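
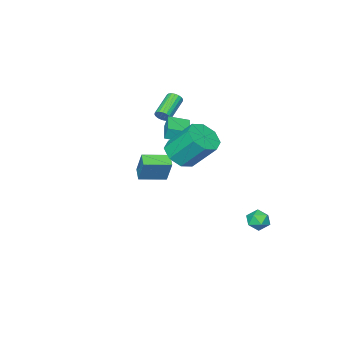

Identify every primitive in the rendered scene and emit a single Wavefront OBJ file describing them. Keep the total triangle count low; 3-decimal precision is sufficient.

v -0.846 -2.041 2.287
v -0.941 -1.832 3.106
v -1.738 -1.223 1.975
v -1.833 -1.014 2.793
v 0.233 -0.926 2.127
v 0.138 -0.717 2.945
v -0.659 -0.108 1.814
v -0.754 0.101 2.633
v 3.198 0.006 1.185
v 3.393 0.633 2.654
v 1.889 0.852 0.997
v 2.084 1.479 2.467
v 3.656 0.641 0.853
v 3.851 1.268 2.323
v 2.347 1.487 0.666
v 2.542 2.114 2.135
v 1.498 1.653 2.414
v 2.319 1.236 2.998
v 1.822 2.57 4.649
v 1.002 2.987 4.066
v 2.555 1.892 2.539
v 2.058 3.226 4.191
v 2.171 2.408 2.007
v 1.674 3.742 3.659
v 1.394 2.482 1.714
v 0.897 3.815 3.365
v 0.678 2.07 1.831
v 0.181 3.404 3.482
v 0.442 1.414 2.289
v -0.055 2.748 3.941
v 0.826 0.898 2.821
v 0.329 2.232 4.473
v 1.603 0.825 3.115
v 1.106 2.158 4.766
v -3.193 4.052 -4.154
v -2.617 3.716 -4.555
v -3.143 3.124 -3.305
v -2.567 2.788 -3.706
v -2.442 3.46 -3.335
v -2.473 4.034 -3.86
v -3.287 2.806 -4
v -3.318 3.38 -4.525
v -2.676 2.946 -4.46
v -2.153 3.35 -4.049
v -3.607 3.49 -3.811
v -3.084 3.894 -3.4
v -1.895 -3.287 2.221
v -1.62 -3.512 2.586
v -3.109 -4.038 3.385
v -3.385 -3.813 3.019
v -1.65 -3.303 2.668
v -3.14 -3.828 3.466
v -1.729 -3.09 2.66
v -3.218 -3.615 3.459
v -1.841 -2.916 2.566
v -3.33 -3.442 3.365
v -1.963 -2.816 2.404
v -3.453 -3.342 3.202
v -2.072 -2.809 2.205
v -3.562 -3.335 3.004
v -2.146 -2.897 2.009
v -3.636 -3.423 2.808
v -2.171 -3.062 1.855
v -3.66 -3.588 2.654
v -2.14 -3.272 1.774
v -3.63 -3.797 2.572
v -2.062 -3.485 1.781
v -3.551 -4.01 2.58
v -1.95 -3.658 1.875
v -3.439 -4.184 2.674
v -1.827 -3.758 2.038
v -3.317 -4.284 2.836
v -1.718 -3.765 2.236
v -3.208 -4.291 3.035
v -1.644 -3.677 2.432
v -3.134 -4.203 3.231
f 2 4 1
f 5 2 1
f 1 4 3
f 3 5 1
f 2 8 4
f 6 2 5
f 6 8 2
f 4 8 3
f 7 5 3
f 3 8 7
f 7 6 5
f 8 6 7
f 10 12 9
f 13 10 9
f 9 12 11
f 11 13 9
f 10 16 12
f 14 10 13
f 14 16 10
f 12 16 11
f 15 13 11
f 11 16 15
f 15 14 13
f 16 14 15
f 18 17 21
f 18 21 19
f 19 21 22
f 19 22 20
f 21 17 23
f 21 23 22
f 22 23 24
f 22 24 20
f 23 17 25
f 23 25 24
f 24 25 26
f 24 26 20
f 25 17 27
f 25 27 26
f 26 27 28
f 26 28 20
f 27 17 29
f 27 29 28
f 28 29 30
f 28 30 20
f 29 17 31
f 29 31 30
f 30 31 32
f 30 32 20
f 31 17 33
f 31 33 32
f 32 33 34
f 32 34 20
f 33 17 18
f 33 18 34
f 34 18 19
f 34 19 20
f 35 46 40
f 35 40 36
f 35 36 42
f 35 42 45
f 35 45 46
f 36 40 44
f 40 46 39
f 46 45 37
f 45 42 41
f 42 36 43
f 38 44 39
f 38 39 37
f 38 37 41
f 38 41 43
f 38 43 44
f 39 44 40
f 37 39 46
f 41 37 45
f 43 41 42
f 44 43 36
f 48 47 51
f 48 51 49
f 49 51 52
f 49 52 50
f 51 47 53
f 51 53 52
f 52 53 54
f 52 54 50
f 53 47 55
f 53 55 54
f 54 55 56
f 54 56 50
f 55 47 57
f 55 57 56
f 56 57 58
f 56 58 50
f 57 47 59
f 57 59 58
f 58 59 60
f 58 60 50
f 59 47 61
f 59 61 60
f 60 61 62
f 60 62 50
f 61 47 63
f 61 63 62
f 62 63 64
f 62 64 50
f 63 47 65
f 63 65 64
f 64 65 66
f 64 66 50
f 65 47 67
f 65 67 66
f 66 67 68
f 66 68 50
f 67 47 69
f 67 69 68
f 68 69 70
f 68 70 50
f 69 47 71
f 69 71 70
f 70 71 72
f 70 72 50
f 71 47 73
f 71 73 72
f 72 73 74
f 72 74 50
f 73 47 75
f 73 75 74
f 74 75 76
f 74 76 50
f 75 47 48
f 75 48 76
f 76 48 49
f 76 49 50



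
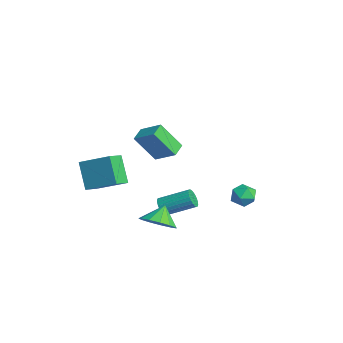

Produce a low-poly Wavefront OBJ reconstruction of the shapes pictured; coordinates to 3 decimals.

v -1.628 -1.654 1.372
v -0.56 -0.834 2.14
v -1.292 -0.516 -0.311
v -0.224 0.305 0.456
v -0.936 -2.285 1.084
v 0.132 -1.464 1.851
v -0.6 -1.146 -0.6
v 0.468 -0.326 0.168
v 0.832 -1.239 -3.632
v 1.22 -1.598 -3.272
v 1.936 -0.021 -2.467
v 1.548 0.339 -2.828
v 1.362 -1.56 -3.474
v 2.078 0.017 -2.669
v 1.424 -1.473 -3.699
v 2.14 0.104 -2.895
v 1.395 -1.35 -3.915
v 2.111 0.227 -3.11
v 1.281 -1.21 -4.087
v 1.997 0.367 -3.283
v 1.099 -1.075 -4.191
v 1.815 0.502 -3.386
v 0.875 -0.964 -4.209
v 1.591 0.613 -3.404
v 0.646 -0.896 -4.139
v 1.362 0.682 -3.335
v 0.444 -0.879 -3.993
v 1.16 0.698 -3.188
v 0.302 -0.917 -3.791
v 1.018 0.66 -2.986
v 0.24 -1.004 -3.565
v 0.956 0.573 -2.761
v 0.269 -1.127 -3.35
v 0.985 0.45 -2.545
v 0.383 -1.267 -3.177
v 1.099 0.31 -2.373
v 0.565 -1.402 -3.074
v 1.281 0.175 -2.269
v 0.789 -1.513 -3.056
v 1.505 0.064 -2.251
v 1.018 -1.582 -3.125
v 1.734 -0.004 -2.321
v 0.712 4.292 -4.333
v 1.308 4.084 -3.746
v -0.128 3.296 -3.834
v 0.468 3.088 -3.247
v 0.052 3.84 -3.19
v 0.57 4.456 -3.498
v 0.61 2.924 -4.082
v 1.128 3.54 -4.39
v 1.245 3.238 -3.591
v 0.9 3.805 -3.039
v 0.28 3.575 -4.541
v -0.065 4.142 -3.989
v -4.897 -3.651 -2.572
v -4.189 -4.572 -2.11
v -3.609 -2.205 -1.662
v -2.901 -3.126 -1.199
v -3.759 -3.614 -4.241
v -3.051 -4.535 -3.778
v -2.471 -2.168 -3.33
v -1.763 -3.089 -2.868
v 3.488 -2.372 -3.198
v 4.249 -1.579 -3.254
v 2.932 -1.768 -2.202
v 3.783 -1.401 -3.622
v 3.224 -1.531 -3.855
v 2.748 -1.928 -3.88
v 2.508 -2.466 -3.688
v 2.578 -2.974 -3.34
v 2.938 -3.291 -2.947
v 3.472 -3.316 -2.634
v 4.011 -3.042 -2.499
v 4.384 -2.554 -2.586
v 4.473 -2.009 -2.868
f 2 4 1
f 5 2 1
f 1 4 3
f 3 5 1
f 2 8 4
f 6 2 5
f 6 8 2
f 4 8 3
f 7 5 3
f 3 8 7
f 7 6 5
f 8 6 7
f 10 9 13
f 10 13 11
f 11 13 14
f 11 14 12
f 13 9 15
f 13 15 14
f 14 15 16
f 14 16 12
f 15 9 17
f 15 17 16
f 16 17 18
f 16 18 12
f 17 9 19
f 17 19 18
f 18 19 20
f 18 20 12
f 19 9 21
f 19 21 20
f 20 21 22
f 20 22 12
f 21 9 23
f 21 23 22
f 22 23 24
f 22 24 12
f 23 9 25
f 23 25 24
f 24 25 26
f 24 26 12
f 25 9 27
f 25 27 26
f 26 27 28
f 26 28 12
f 27 9 29
f 27 29 28
f 28 29 30
f 28 30 12
f 29 9 31
f 29 31 30
f 30 31 32
f 30 32 12
f 31 9 33
f 31 33 32
f 32 33 34
f 32 34 12
f 33 9 35
f 33 35 34
f 34 35 36
f 34 36 12
f 35 9 37
f 35 37 36
f 36 37 38
f 36 38 12
f 37 9 39
f 37 39 38
f 38 39 40
f 38 40 12
f 39 9 41
f 39 41 40
f 40 41 42
f 40 42 12
f 41 9 10
f 41 10 42
f 42 10 11
f 42 11 12
f 43 54 48
f 43 48 44
f 43 44 50
f 43 50 53
f 43 53 54
f 44 48 52
f 48 54 47
f 54 53 45
f 53 50 49
f 50 44 51
f 46 52 47
f 46 47 45
f 46 45 49
f 46 49 51
f 46 51 52
f 47 52 48
f 45 47 54
f 49 45 53
f 51 49 50
f 52 51 44
f 56 58 55
f 59 56 55
f 55 58 57
f 57 59 55
f 56 62 58
f 60 56 59
f 60 62 56
f 58 62 57
f 61 59 57
f 57 62 61
f 61 60 59
f 62 60 61
f 64 63 66
f 64 66 65
f 66 63 67
f 66 67 65
f 67 63 68
f 67 68 65
f 68 63 69
f 68 69 65
f 69 63 70
f 69 70 65
f 70 63 71
f 70 71 65
f 71 63 72
f 71 72 65
f 72 63 73
f 72 73 65
f 73 63 74
f 73 74 65
f 74 63 75
f 74 75 65
f 75 63 64
f 75 64 65



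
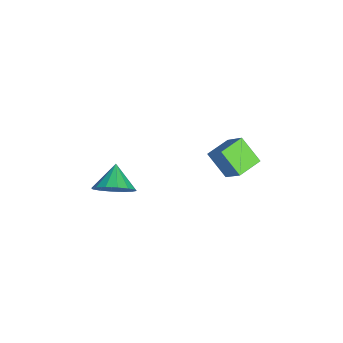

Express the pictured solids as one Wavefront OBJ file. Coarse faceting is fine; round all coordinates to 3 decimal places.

v 0.162 -1.815 -1.881
v 0.634 -1.14 -1.247
v -0.962 -1.765 -1.099
v 0.389 -0.835 -1.618
v 0.084 -0.793 -2.059
v -0.201 -1.025 -2.453
v -0.388 -1.469 -2.693
v -0.428 -2.005 -2.716
v -0.31 -2.491 -2.516
v -0.066 -2.795 -2.145
v 0.24 -2.837 -1.704
v 0.524 -2.605 -1.31
v 0.712 -2.161 -1.069
v 0.752 -1.625 -1.046
v -2.254 3.341 -0.535
v -1.379 3.96 0.599
v -1.535 4.194 -1.554
v -0.661 4.813 -0.42
v -1.379 2.407 -0.7
v -0.505 3.026 0.434
v -0.661 3.26 -1.719
v 0.214 3.879 -0.585
f 2 1 4
f 2 4 3
f 4 1 5
f 4 5 3
f 5 1 6
f 5 6 3
f 6 1 7
f 6 7 3
f 7 1 8
f 7 8 3
f 8 1 9
f 8 9 3
f 9 1 10
f 9 10 3
f 10 1 11
f 10 11 3
f 11 1 12
f 11 12 3
f 12 1 13
f 12 13 3
f 13 1 14
f 13 14 3
f 14 1 2
f 14 2 3
f 16 18 15
f 19 16 15
f 15 18 17
f 17 19 15
f 16 22 18
f 20 16 19
f 20 22 16
f 18 22 17
f 21 19 17
f 17 22 21
f 21 20 19
f 22 20 21



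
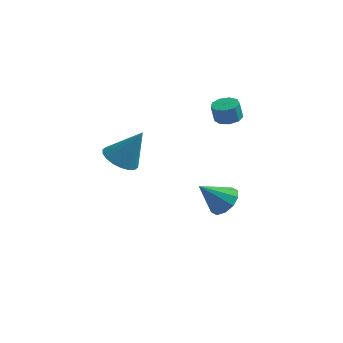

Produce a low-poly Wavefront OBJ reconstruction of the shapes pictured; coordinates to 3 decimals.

v 0.436 3.729 1.159
v 1.056 3.3 1.26
v 0.864 3.263 2.282
v 0.244 3.691 2.181
v 1.179 3.804 1.302
v 0.987 3.766 2.323
v 0.954 4.272 1.277
v 0.762 4.235 2.298
v 0.487 4.486 1.197
v 0.295 4.449 2.218
v -0.004 4.346 1.099
v -0.196 4.308 2.121
v -0.289 3.917 1.03
v -0.481 3.879 2.051
v -0.235 3.4 1.021
v -0.427 3.362 2.043
v 0.133 3.037 1.077
v -0.059 2.999 2.098
v 0.642 2.997 1.171
v 0.45 2.96 2.193
v 0.615 2.146 -4.216
v 1.38 1.932 -3.608
v -0.615 1.594 -2.864
v 1.219 2.522 -3.514
v 0.828 2.967 -3.688
v 0.356 3.099 -4.064
v -0.018 2.867 -4.498
v -0.149 2.359 -4.825
v 0.011 1.77 -4.919
v 0.402 1.324 -4.745
v 0.875 1.192 -4.369
v 1.248 1.425 -3.935
v -3.527 -2.744 1.731
v -2.77 -2.311 1.202
v -2.493 -2.356 3.529
v -3.047 -1.961 1.286
v -3.42 -1.767 1.459
v -3.813 -1.766 1.685
v -4.15 -1.959 1.92
v -4.364 -2.307 2.118
v -4.411 -2.742 2.239
v -4.284 -3.177 2.26
v -4.007 -3.527 2.176
v -3.634 -3.721 2.003
v -3.241 -3.722 1.777
v -2.904 -3.529 1.542
v -2.69 -3.181 1.344
v -2.643 -2.746 1.223
f 2 1 5
f 2 5 3
f 3 5 6
f 3 6 4
f 5 1 7
f 5 7 6
f 6 7 8
f 6 8 4
f 7 1 9
f 7 9 8
f 8 9 10
f 8 10 4
f 9 1 11
f 9 11 10
f 10 11 12
f 10 12 4
f 11 1 13
f 11 13 12
f 12 13 14
f 12 14 4
f 13 1 15
f 13 15 14
f 14 15 16
f 14 16 4
f 15 1 17
f 15 17 16
f 16 17 18
f 16 18 4
f 17 1 19
f 17 19 18
f 18 19 20
f 18 20 4
f 19 1 2
f 19 2 20
f 20 2 3
f 20 3 4
f 22 21 24
f 22 24 23
f 24 21 25
f 24 25 23
f 25 21 26
f 25 26 23
f 26 21 27
f 26 27 23
f 27 21 28
f 27 28 23
f 28 21 29
f 28 29 23
f 29 21 30
f 29 30 23
f 30 21 31
f 30 31 23
f 31 21 32
f 31 32 23
f 32 21 22
f 32 22 23
f 34 33 36
f 34 36 35
f 36 33 37
f 36 37 35
f 37 33 38
f 37 38 35
f 38 33 39
f 38 39 35
f 39 33 40
f 39 40 35
f 40 33 41
f 40 41 35
f 41 33 42
f 41 42 35
f 42 33 43
f 42 43 35
f 43 33 44
f 43 44 35
f 44 33 45
f 44 45 35
f 45 33 46
f 45 46 35
f 46 33 47
f 46 47 35
f 47 33 48
f 47 48 35
f 48 33 34
f 48 34 35



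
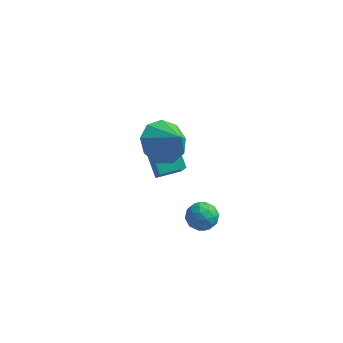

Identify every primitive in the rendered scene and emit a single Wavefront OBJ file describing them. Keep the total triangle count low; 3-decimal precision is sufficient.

v 3.742 2.449 -2.668
v 4.088 1.997 -2.289
v 3.172 1.623 -3.131
v 3.518 1.171 -2.752
v 3.072 1.596 -2.456
v 3.424 2.106 -2.169
v 3.836 1.514 -3.251
v 4.188 2.024 -2.964
v 4.146 1.42 -2.649
v 3.674 1.47 -2.158
v 3.586 2.15 -3.262
v 3.114 2.2 -2.771
v 3.965 2.296 -2.438
v 3.295 1.324 -2.982
v 3.032 1.574 -2.808
v 3.236 1.308 -2.585
v 3.575 2.36 -2.367
v 3.778 2.094 -2.145
v 3.181 1.858 -2.243
v 3.482 1.526 -3.275
v 3.685 1.26 -3.053
v 4.024 2.312 -2.835
v 4.228 2.046 -2.612
v 4.079 1.762 -3.177
v 4.203 1.691 -2.426
v 3.867 1.205 -2.699
v 4.054 1.406 -2.992
v 4.262 1.707 -2.823
v 3.925 1.72 -2.138
v 3.59 1.235 -2.41
v 3.327 1.484 -2.236
v 3.535 1.784 -2.068
v 3.959 1.381 -2.349
v 3.67 2.385 -3.01
v 3.335 1.9 -3.282
v 3.725 1.836 -3.352
v 3.933 2.136 -3.184
v 3.393 2.415 -2.721
v 3.057 1.929 -2.994
v 2.998 1.913 -2.597
v 3.206 2.214 -2.428
v 3.301 2.239 -3.071
v 2.29 1.271 1.976
v 2.907 1.982 1.742
v 3.13 0.849 2.904
v 2.489 2.19 2.214
v 1.979 1.967 2.575
v 1.614 1.419 2.656
v 1.566 0.801 2.418
v 1.857 0.403 1.974
v 2.35 0.411 1.531
v 2.816 0.821 1.296
v 3.036 1.442 1.379
v 2.171 1.22 0.004
v 1.228 2.277 1.147
v 1.692 2.069 -1.176
v 0.749 3.125 -0.033
v 2.991 1.835 0.113
v 2.048 2.891 1.256
v 2.512 2.683 -1.067
v 1.569 3.74 0.076
f 1 38 17
f 38 12 41
f 17 41 6
f 38 41 17
f 1 17 13
f 17 6 18
f 13 18 2
f 17 18 13
f 1 13 22
f 13 2 23
f 22 23 8
f 13 23 22
f 1 22 34
f 22 8 37
f 34 37 11
f 22 37 34
f 1 34 38
f 34 11 42
f 38 42 12
f 34 42 38
f 2 18 29
f 18 6 32
f 29 32 10
f 18 32 29
f 6 41 19
f 41 12 40
f 19 40 5
f 41 40 19
f 12 42 39
f 42 11 35
f 39 35 3
f 42 35 39
f 11 37 36
f 37 8 24
f 36 24 7
f 37 24 36
f 8 23 28
f 23 2 25
f 28 25 9
f 23 25 28
f 4 30 16
f 30 10 31
f 16 31 5
f 30 31 16
f 4 16 14
f 16 5 15
f 14 15 3
f 16 15 14
f 4 14 21
f 14 3 20
f 21 20 7
f 14 20 21
f 4 21 26
f 21 7 27
f 26 27 9
f 21 27 26
f 4 26 30
f 26 9 33
f 30 33 10
f 26 33 30
f 5 31 19
f 31 10 32
f 19 32 6
f 31 32 19
f 3 15 39
f 15 5 40
f 39 40 12
f 15 40 39
f 7 20 36
f 20 3 35
f 36 35 11
f 20 35 36
f 9 27 28
f 27 7 24
f 28 24 8
f 27 24 28
f 10 33 29
f 33 9 25
f 29 25 2
f 33 25 29
f 44 43 46
f 44 46 45
f 46 43 47
f 46 47 45
f 47 43 48
f 47 48 45
f 48 43 49
f 48 49 45
f 49 43 50
f 49 50 45
f 50 43 51
f 50 51 45
f 51 43 52
f 51 52 45
f 52 43 53
f 52 53 45
f 53 43 44
f 53 44 45
f 55 57 54
f 58 55 54
f 54 57 56
f 56 58 54
f 55 61 57
f 59 55 58
f 59 61 55
f 57 61 56
f 60 58 56
f 56 61 60
f 60 59 58
f 61 59 60



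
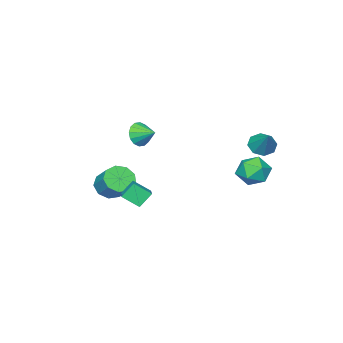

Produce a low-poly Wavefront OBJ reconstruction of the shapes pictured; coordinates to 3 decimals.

v 0.808 -2.351 1.682
v 1.19 -2.025 0.96
v 0.692 -1.249 2.118
v 0.745 -2.034 0.864
v 0.317 -2.127 0.987
v 0.02 -2.281 1.296
v -0.066 -2.453 1.709
v 0.083 -2.598 2.115
v 0.426 -2.677 2.405
v 0.871 -2.668 2.501
v 1.299 -2.574 2.377
v 1.596 -2.42 2.068
v 1.682 -2.248 1.655
v 1.533 -2.103 1.249
v 1.112 -4.475 -3.02
v 1.524 -5.161 -2.404
v 1.92 -3.951 -1.323
v 1.508 -3.265 -1.94
v 2 -4.923 -2.844
v 2.396 -3.713 -1.763
v 2.061 -4.476 -3.367
v 2.456 -3.266 -2.286
v 1.678 -4.028 -3.728
v 2.073 -2.818 -2.647
v 1.03 -3.79 -3.758
v 1.426 -2.58 -2.677
v 0.421 -3.872 -3.442
v 0.816 -2.662 -2.362
v 0.135 -4.236 -2.93
v 0.531 -3.026 -1.849
v 0.307 -4.713 -2.46
v 0.702 -3.503 -1.379
v 0.855 -5.078 -2.252
v 1.251 -3.868 -1.171
v -3.185 4.052 -0.318
v -2.167 4.185 0.115
v -2.653 2.515 -1.095
v -1.635 2.648 -0.662
v -2.498 2.416 0.004
v -2.827 3.367 0.485
v -1.993 3.333 -1.465
v -2.322 4.284 -0.984
v -1.43 3.741 -0.593
v -1.742 3.174 0.314
v -3.078 3.526 -1.294
v -3.39 2.959 -0.387
v 3.319 -1.398 -1.82
v 2.639 -1.11 -0.951
v 2.75 -0.565 -2.541
v 2.07 -0.277 -1.672
v 4.09 -0.583 -1.488
v 3.41 -0.295 -0.619
v 3.521 0.25 -2.209
v 2.841 0.538 -1.34
v -3.63 2.935 1.035
v -3.253 3.401 0.418
v -2.93 3.945 2.225
v -3.849 3.629 0.576
v -4.318 3.451 1.003
v -4.383 2.971 1.449
v -4.008 2.47 1.652
v -3.411 2.242 1.494
v -2.942 2.42 1.068
v -2.877 2.9 0.622
f 2 1 4
f 2 4 3
f 4 1 5
f 4 5 3
f 5 1 6
f 5 6 3
f 6 1 7
f 6 7 3
f 7 1 8
f 7 8 3
f 8 1 9
f 8 9 3
f 9 1 10
f 9 10 3
f 10 1 11
f 10 11 3
f 11 1 12
f 11 12 3
f 12 1 13
f 12 13 3
f 13 1 14
f 13 14 3
f 14 1 2
f 14 2 3
f 16 15 19
f 16 19 17
f 17 19 20
f 17 20 18
f 19 15 21
f 19 21 20
f 20 21 22
f 20 22 18
f 21 15 23
f 21 23 22
f 22 23 24
f 22 24 18
f 23 15 25
f 23 25 24
f 24 25 26
f 24 26 18
f 25 15 27
f 25 27 26
f 26 27 28
f 26 28 18
f 27 15 29
f 27 29 28
f 28 29 30
f 28 30 18
f 29 15 31
f 29 31 30
f 30 31 32
f 30 32 18
f 31 15 33
f 31 33 32
f 32 33 34
f 32 34 18
f 33 15 16
f 33 16 34
f 34 16 17
f 34 17 18
f 35 46 40
f 35 40 36
f 35 36 42
f 35 42 45
f 35 45 46
f 36 40 44
f 40 46 39
f 46 45 37
f 45 42 41
f 42 36 43
f 38 44 39
f 38 39 37
f 38 37 41
f 38 41 43
f 38 43 44
f 39 44 40
f 37 39 46
f 41 37 45
f 43 41 42
f 44 43 36
f 48 50 47
f 51 48 47
f 47 50 49
f 49 51 47
f 48 54 50
f 52 48 51
f 52 54 48
f 50 54 49
f 53 51 49
f 49 54 53
f 53 52 51
f 54 52 53
f 56 55 58
f 56 58 57
f 58 55 59
f 58 59 57
f 59 55 60
f 59 60 57
f 60 55 61
f 60 61 57
f 61 55 62
f 61 62 57
f 62 55 63
f 62 63 57
f 63 55 64
f 63 64 57
f 64 55 56
f 64 56 57



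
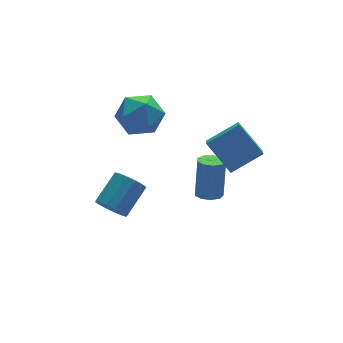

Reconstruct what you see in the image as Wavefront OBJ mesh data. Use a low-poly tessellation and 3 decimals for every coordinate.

v 1.418 -1.043 0.234
v 0.858 0.19 1.466
v 1.874 -0.138 -0.463
v 1.314 1.094 0.769
v 2.926 -1.174 1.051
v 2.366 0.058 2.283
v 3.382 -0.27 0.354
v 2.822 0.963 1.586
v 1.121 0.413 -2.432
v 1.691 0.102 -2.459
v 2.049 0.595 -0.575
v 1.479 0.907 -0.548
v 1.744 0.527 -2.58
v 2.101 1.02 -0.696
v 1.506 0.898 -2.632
v 1.863 1.391 -0.748
v 1.087 1.043 -2.59
v 1.445 1.536 -0.706
v 0.685 0.893 -2.475
v 1.042 1.386 -0.591
v 0.487 0.519 -2.339
v 0.844 1.012 -0.455
v 0.585 0.095 -2.247
v 0.943 0.588 -0.363
v 0.935 -0.179 -2.242
v 1.292 0.314 -0.357
v 1.372 -0.177 -2.325
v 1.729 0.316 -0.441
v -1.732 4.112 1.277
v -0.641 4.648 1.38
v -0.899 2.352 1.6
v 0.192 2.888 1.703
v -0.658 3.065 2.56
v -1.173 4.153 2.36
v -0.367 2.847 0.62
v -0.882 3.935 0.42
v 0.203 3.866 0.974
v 0.023 4 2.173
v -1.563 3 0.807
v -1.743 3.134 2.006
v -2.517 2.968 -4.189
v -2.052 2.277 -4.303
v -0.739 3.002 -3.344
v -1.203 3.692 -3.231
v -1.952 2.537 -4.637
v -0.639 3.261 -3.678
v -2.002 2.912 -4.851
v -0.689 3.636 -3.892
v -2.191 3.302 -4.888
v -0.878 4.026 -3.929
v -2.467 3.602 -4.737
v -1.154 4.327 -3.779
v -2.756 3.733 -4.44
v -1.443 4.457 -3.481
v -2.981 3.658 -4.076
v -1.668 4.383 -3.117
v -3.081 3.399 -3.742
v -1.768 4.123 -2.783
v -3.031 3.024 -3.528
v -1.718 3.748 -2.569
v -2.842 2.634 -3.491
v -1.529 3.358 -2.532
v -2.566 2.333 -3.641
v -1.253 3.058 -2.683
v -2.277 2.203 -3.939
v -0.964 2.927 -2.98
f 2 4 1
f 5 2 1
f 1 4 3
f 3 5 1
f 2 8 4
f 6 2 5
f 6 8 2
f 4 8 3
f 7 5 3
f 3 8 7
f 7 6 5
f 8 6 7
f 10 9 13
f 10 13 11
f 11 13 14
f 11 14 12
f 13 9 15
f 13 15 14
f 14 15 16
f 14 16 12
f 15 9 17
f 15 17 16
f 16 17 18
f 16 18 12
f 17 9 19
f 17 19 18
f 18 19 20
f 18 20 12
f 19 9 21
f 19 21 20
f 20 21 22
f 20 22 12
f 21 9 23
f 21 23 22
f 22 23 24
f 22 24 12
f 23 9 25
f 23 25 24
f 24 25 26
f 24 26 12
f 25 9 27
f 25 27 26
f 26 27 28
f 26 28 12
f 27 9 10
f 27 10 28
f 28 10 11
f 28 11 12
f 29 40 34
f 29 34 30
f 29 30 36
f 29 36 39
f 29 39 40
f 30 34 38
f 34 40 33
f 40 39 31
f 39 36 35
f 36 30 37
f 32 38 33
f 32 33 31
f 32 31 35
f 32 35 37
f 32 37 38
f 33 38 34
f 31 33 40
f 35 31 39
f 37 35 36
f 38 37 30
f 42 41 45
f 42 45 43
f 43 45 46
f 43 46 44
f 45 41 47
f 45 47 46
f 46 47 48
f 46 48 44
f 47 41 49
f 47 49 48
f 48 49 50
f 48 50 44
f 49 41 51
f 49 51 50
f 50 51 52
f 50 52 44
f 51 41 53
f 51 53 52
f 52 53 54
f 52 54 44
f 53 41 55
f 53 55 54
f 54 55 56
f 54 56 44
f 55 41 57
f 55 57 56
f 56 57 58
f 56 58 44
f 57 41 59
f 57 59 58
f 58 59 60
f 58 60 44
f 59 41 61
f 59 61 60
f 60 61 62
f 60 62 44
f 61 41 63
f 61 63 62
f 62 63 64
f 62 64 44
f 63 41 65
f 63 65 64
f 64 65 66
f 64 66 44
f 65 41 42
f 65 42 66
f 66 42 43
f 66 43 44



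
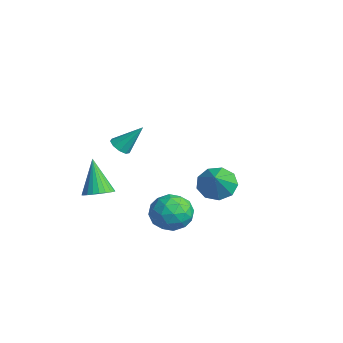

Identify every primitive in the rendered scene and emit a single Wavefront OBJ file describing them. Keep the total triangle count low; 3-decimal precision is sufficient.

v -0.945 2.25 -2.01
v -0.45 3.05 -2.009
v 0.025 1.65 -0.93
v -0.919 3.081 -1.57
v -1.4 2.723 -1.337
v -1.668 2.144 -1.419
v -1.597 1.615 -1.777
v -1.221 1.383 -2.244
v -0.716 1.557 -2.601
v -0.317 2.055 -2.682
v -0.213 2.645 -2.448
v 1.087 -3.251 2.788
v 1.323 -3.657 3.034
v 1.453 -2.369 3.892
v 1.561 -3.487 2.819
v 1.577 -3.207 2.59
v 1.364 -2.947 2.453
v 1.021 -2.83 2.473
v 0.71 -2.91 2.64
v 0.575 -3.15 2.876
v 0.68 -3.437 3.071
v 0.975 -3.637 3.133
v 2.419 -0.699 -0.469
v 3.242 -1.276 -0.565
v 1.558 -1.784 -1.335
v 2.381 -2.361 -1.431
v 1.938 -2.259 -0.53
v 2.47 -1.589 0.006
v 2.33 -1.471 -1.906
v 2.862 -0.801 -1.37
v 3.187 -1.753 -1.453
v 2.945 -2.24 -0.602
v 1.855 -0.82 -1.298
v 1.613 -1.307 -0.447
v 2.906 -0.892 -0.441
v 1.894 -2.168 -1.459
v 1.634 -2.108 -0.93
v 2.118 -2.447 -0.986
v 2.452 -1.076 -0.106
v 2.936 -1.415 -0.162
v 2.17 -1.993 -0.141
v 1.864 -1.645 -1.738
v 2.348 -1.984 -1.794
v 2.682 -0.613 -0.914
v 3.166 -0.952 -0.97
v 2.63 -1.067 -1.759
v 3.357 -1.512 -1.019
v 2.852 -2.149 -1.528
v 2.821 -1.626 -1.807
v 3.134 -1.232 -1.492
v 3.215 -1.798 -0.519
v 2.709 -2.435 -1.028
v 2.449 -2.376 -0.499
v 2.761 -1.982 -0.184
v 3.183 -2.078 -1.041
v 2.091 -0.625 -0.872
v 1.585 -1.262 -1.381
v 2.039 -1.078 -1.716
v 2.351 -0.684 -1.401
v 1.948 -0.911 -0.372
v 1.443 -1.548 -0.881
v 1.666 -1.828 -0.408
v 1.979 -1.434 -0.093
v 1.617 -0.982 -0.859
v -1.183 -3.323 -1.309
v -0.577 -3.526 -0.955
v -2.097 -3.197 0.329
v -0.547 -3.243 -0.96
v -0.613 -2.972 -1.018
v -0.766 -2.754 -1.12
v -0.982 -2.623 -1.251
v -1.229 -2.599 -1.391
v -1.469 -2.685 -1.518
v -1.665 -2.868 -1.613
v -1.788 -3.12 -1.663
v -1.819 -3.403 -1.658
v -1.752 -3.674 -1.6
v -1.599 -3.892 -1.498
v -1.383 -4.023 -1.367
v -1.136 -4.047 -1.227
v -0.896 -3.961 -1.1
v -0.7 -3.778 -1.004
f 2 1 4
f 2 4 3
f 4 1 5
f 4 5 3
f 5 1 6
f 5 6 3
f 6 1 7
f 6 7 3
f 7 1 8
f 7 8 3
f 8 1 9
f 8 9 3
f 9 1 10
f 9 10 3
f 10 1 11
f 10 11 3
f 11 1 2
f 11 2 3
f 13 12 15
f 13 15 14
f 15 12 16
f 15 16 14
f 16 12 17
f 16 17 14
f 17 12 18
f 17 18 14
f 18 12 19
f 18 19 14
f 19 12 20
f 19 20 14
f 20 12 21
f 20 21 14
f 21 12 22
f 21 22 14
f 22 12 13
f 22 13 14
f 23 60 39
f 60 34 63
f 39 63 28
f 60 63 39
f 23 39 35
f 39 28 40
f 35 40 24
f 39 40 35
f 23 35 44
f 35 24 45
f 44 45 30
f 35 45 44
f 23 44 56
f 44 30 59
f 56 59 33
f 44 59 56
f 23 56 60
f 56 33 64
f 60 64 34
f 56 64 60
f 24 40 51
f 40 28 54
f 51 54 32
f 40 54 51
f 28 63 41
f 63 34 62
f 41 62 27
f 63 62 41
f 34 64 61
f 64 33 57
f 61 57 25
f 64 57 61
f 33 59 58
f 59 30 46
f 58 46 29
f 59 46 58
f 30 45 50
f 45 24 47
f 50 47 31
f 45 47 50
f 26 52 38
f 52 32 53
f 38 53 27
f 52 53 38
f 26 38 36
f 38 27 37
f 36 37 25
f 38 37 36
f 26 36 43
f 36 25 42
f 43 42 29
f 36 42 43
f 26 43 48
f 43 29 49
f 48 49 31
f 43 49 48
f 26 48 52
f 48 31 55
f 52 55 32
f 48 55 52
f 27 53 41
f 53 32 54
f 41 54 28
f 53 54 41
f 25 37 61
f 37 27 62
f 61 62 34
f 37 62 61
f 29 42 58
f 42 25 57
f 58 57 33
f 42 57 58
f 31 49 50
f 49 29 46
f 50 46 30
f 49 46 50
f 32 55 51
f 55 31 47
f 51 47 24
f 55 47 51
f 66 65 68
f 66 68 67
f 68 65 69
f 68 69 67
f 69 65 70
f 69 70 67
f 70 65 71
f 70 71 67
f 71 65 72
f 71 72 67
f 72 65 73
f 72 73 67
f 73 65 74
f 73 74 67
f 74 65 75
f 74 75 67
f 75 65 76
f 75 76 67
f 76 65 77
f 76 77 67
f 77 65 78
f 77 78 67
f 78 65 79
f 78 79 67
f 79 65 80
f 79 80 67
f 80 65 81
f 80 81 67
f 81 65 82
f 81 82 67
f 82 65 66
f 82 66 67



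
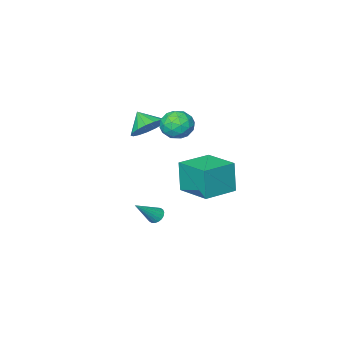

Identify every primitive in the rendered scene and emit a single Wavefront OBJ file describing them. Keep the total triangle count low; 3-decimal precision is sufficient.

v 1.918 1.067 3.72
v 2.469 1.236 2.944
v 3.091 0.264 4.376
v 3.642 0.433 3.6
v 3.407 1.159 4.195
v 2.682 1.656 3.789
v 2.878 -0.156 3.531
v 2.153 0.341 3.125
v 3.062 0.481 2.827
v 3.39 1.294 3.237
v 2.17 0.206 4.083
v 2.498 1.019 4.493
v 2.091 1.222 3.274
v 3.469 0.278 4.046
v 3.331 0.705 4.395
v 3.655 0.805 3.939
v 2.216 1.468 3.771
v 2.54 1.568 3.315
v 3.091 1.523 4.05
v 3.02 -0.068 4.005
v 3.344 0.032 3.549
v 1.905 0.695 3.381
v 2.229 0.795 2.925
v 2.469 -0.023 3.27
v 2.763 0.878 2.749
v 3.452 0.406 3.135
v 3.003 0.06 3.094
v 2.577 0.351 2.856
v 2.956 1.356 2.99
v 3.645 0.884 3.376
v 3.507 1.31 3.725
v 3.081 1.602 3.487
v 3.304 0.912 2.921
v 1.915 0.616 3.944
v 2.604 0.144 4.33
v 2.479 -0.102 3.833
v 2.053 0.19 3.595
v 2.108 1.094 4.185
v 2.797 0.622 4.571
v 2.983 1.149 4.464
v 2.557 1.44 4.226
v 2.256 0.588 4.399
v 2.916 -1.633 2.437
v 3.855 -1.906 2.028
v 3.004 -2.567 3.263
v 3.974 -1.574 2.392
v 3.85 -1.255 2.766
v 3.513 -1.022 3.066
v 3.039 -0.929 3.221
v 2.537 -0.998 3.197
v 2.122 -1.212 2.999
v 1.888 -1.522 2.672
v 1.891 -1.857 2.292
v 2.128 -2.142 1.944
v 2.546 -2.309 1.71
v 3.048 -2.322 1.643
v 3.521 -2.176 1.757
v 0.799 0.917 -1.136
v 0.714 0.65 0.744
v 0.672 2.983 -0.849
v 0.587 2.717 1.031
v 2.773 1.023 -1.031
v 2.688 0.757 0.849
v 2.646 3.09 -0.744
v 2.561 2.823 1.136
v 3.102 -0.712 -3.707
v 3.396 -0.385 -4.021
v 4.418 -0.728 -2.493
v 3.271 -0.231 -3.884
v 3.114 -0.172 -3.712
v 2.954 -0.221 -3.54
v 2.823 -0.366 -3.4
v 2.748 -0.581 -3.321
v 2.743 -0.821 -3.319
v 2.809 -1.04 -3.393
v 2.933 -1.193 -3.53
v 3.091 -1.252 -3.701
v 3.251 -1.204 -3.874
v 3.381 -1.058 -4.014
v 3.457 -0.844 -4.093
v 3.462 -0.604 -4.095
f 1 38 17
f 38 12 41
f 17 41 6
f 38 41 17
f 1 17 13
f 17 6 18
f 13 18 2
f 17 18 13
f 1 13 22
f 13 2 23
f 22 23 8
f 13 23 22
f 1 22 34
f 22 8 37
f 34 37 11
f 22 37 34
f 1 34 38
f 34 11 42
f 38 42 12
f 34 42 38
f 2 18 29
f 18 6 32
f 29 32 10
f 18 32 29
f 6 41 19
f 41 12 40
f 19 40 5
f 41 40 19
f 12 42 39
f 42 11 35
f 39 35 3
f 42 35 39
f 11 37 36
f 37 8 24
f 36 24 7
f 37 24 36
f 8 23 28
f 23 2 25
f 28 25 9
f 23 25 28
f 4 30 16
f 30 10 31
f 16 31 5
f 30 31 16
f 4 16 14
f 16 5 15
f 14 15 3
f 16 15 14
f 4 14 21
f 14 3 20
f 21 20 7
f 14 20 21
f 4 21 26
f 21 7 27
f 26 27 9
f 21 27 26
f 4 26 30
f 26 9 33
f 30 33 10
f 26 33 30
f 5 31 19
f 31 10 32
f 19 32 6
f 31 32 19
f 3 15 39
f 15 5 40
f 39 40 12
f 15 40 39
f 7 20 36
f 20 3 35
f 36 35 11
f 20 35 36
f 9 27 28
f 27 7 24
f 28 24 8
f 27 24 28
f 10 33 29
f 33 9 25
f 29 25 2
f 33 25 29
f 44 43 46
f 44 46 45
f 46 43 47
f 46 47 45
f 47 43 48
f 47 48 45
f 48 43 49
f 48 49 45
f 49 43 50
f 49 50 45
f 50 43 51
f 50 51 45
f 51 43 52
f 51 52 45
f 52 43 53
f 52 53 45
f 53 43 54
f 53 54 45
f 54 43 55
f 54 55 45
f 55 43 56
f 55 56 45
f 56 43 57
f 56 57 45
f 57 43 44
f 57 44 45
f 59 61 58
f 62 59 58
f 58 61 60
f 60 62 58
f 59 65 61
f 63 59 62
f 63 65 59
f 61 65 60
f 64 62 60
f 60 65 64
f 64 63 62
f 65 63 64
f 67 66 69
f 67 69 68
f 69 66 70
f 69 70 68
f 70 66 71
f 70 71 68
f 71 66 72
f 71 72 68
f 72 66 73
f 72 73 68
f 73 66 74
f 73 74 68
f 74 66 75
f 74 75 68
f 75 66 76
f 75 76 68
f 76 66 77
f 76 77 68
f 77 66 78
f 77 78 68
f 78 66 79
f 78 79 68
f 79 66 80
f 79 80 68
f 80 66 81
f 80 81 68
f 81 66 67
f 81 67 68



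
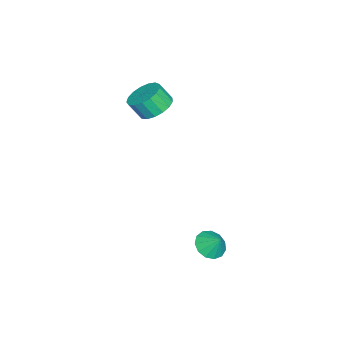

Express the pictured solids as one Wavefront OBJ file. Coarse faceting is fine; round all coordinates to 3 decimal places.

v -3.965 -2.27 2.439
v -3.15 -1.653 2.756
v -3.04 -2.334 3.798
v -3.855 -2.95 3.481
v -3.563 -1.421 2.951
v -3.453 -2.102 3.994
v -4.068 -1.383 3.029
v -3.958 -2.064 4.071
v -4.549 -1.548 2.971
v -4.439 -2.229 4.014
v -4.896 -1.879 2.792
v -4.787 -2.56 3.834
v -5.03 -2.299 2.532
v -4.921 -2.98 3.574
v -4.92 -2.712 2.25
v -4.811 -3.393 3.292
v -4.591 -3.024 2.012
v -4.482 -3.705 3.054
v -4.119 -3.163 1.871
v -4.009 -3.844 2.914
v -3.611 -3.098 1.861
v -3.502 -3.779 2.903
v -3.184 -2.842 1.983
v -3.075 -3.523 3.025
v -2.936 -2.455 2.209
v -2.827 -3.136 3.252
v -2.924 -2.026 2.488
v -2.814 -2.707 3.531
v 0.766 2.053 -4.173
v 1.646 2.017 -4.473
v 1.094 2.707 -3.287
v 1.428 2.436 -4.702
v 1.001 2.733 -4.762
v 0.499 2.814 -4.636
v 0.081 2.653 -4.363
v -0.119 2.302 -4.03
v -0.038 1.871 -3.742
v 0.298 1.498 -3.591
v 0.783 1.302 -3.625
v 1.262 1.343 -3.833
v 1.584 1.61 -4.149
f 2 1 5
f 2 5 3
f 3 5 6
f 3 6 4
f 5 1 7
f 5 7 6
f 6 7 8
f 6 8 4
f 7 1 9
f 7 9 8
f 8 9 10
f 8 10 4
f 9 1 11
f 9 11 10
f 10 11 12
f 10 12 4
f 11 1 13
f 11 13 12
f 12 13 14
f 12 14 4
f 13 1 15
f 13 15 14
f 14 15 16
f 14 16 4
f 15 1 17
f 15 17 16
f 16 17 18
f 16 18 4
f 17 1 19
f 17 19 18
f 18 19 20
f 18 20 4
f 19 1 21
f 19 21 20
f 20 21 22
f 20 22 4
f 21 1 23
f 21 23 22
f 22 23 24
f 22 24 4
f 23 1 25
f 23 25 24
f 24 25 26
f 24 26 4
f 25 1 27
f 25 27 26
f 26 27 28
f 26 28 4
f 27 1 2
f 27 2 28
f 28 2 3
f 28 3 4
f 30 29 32
f 30 32 31
f 32 29 33
f 32 33 31
f 33 29 34
f 33 34 31
f 34 29 35
f 34 35 31
f 35 29 36
f 35 36 31
f 36 29 37
f 36 37 31
f 37 29 38
f 37 38 31
f 38 29 39
f 38 39 31
f 39 29 40
f 39 40 31
f 40 29 41
f 40 41 31
f 41 29 30
f 41 30 31



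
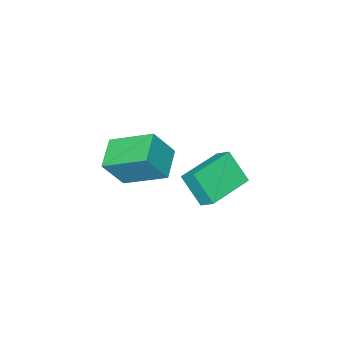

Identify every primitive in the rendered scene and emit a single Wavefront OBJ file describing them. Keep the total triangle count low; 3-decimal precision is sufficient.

v 1.071 -4.222 -0.668
v 0.253 -2.602 0.241
v 2.136 -3.424 -1.133
v 1.318 -1.804 -0.224
v 1.862 -4.536 0.604
v 1.044 -2.916 1.513
v 2.927 -3.738 0.139
v 2.109 -2.118 1.048
v -3.379 -4.127 -2.957
v -3.407 -3.431 -2.403
v -3.533 -3.125 -4.221
v -3.561 -2.43 -3.667
v -1.279 -3.95 -3.073
v -1.307 -3.255 -2.519
v -1.433 -2.949 -4.337
v -1.461 -2.253 -3.783
f 2 4 1
f 5 2 1
f 1 4 3
f 3 5 1
f 2 8 4
f 6 2 5
f 6 8 2
f 4 8 3
f 7 5 3
f 3 8 7
f 7 6 5
f 8 6 7
f 10 12 9
f 13 10 9
f 9 12 11
f 11 13 9
f 10 16 12
f 14 10 13
f 14 16 10
f 12 16 11
f 15 13 11
f 11 16 15
f 15 14 13
f 16 14 15



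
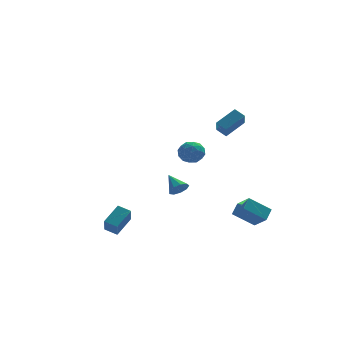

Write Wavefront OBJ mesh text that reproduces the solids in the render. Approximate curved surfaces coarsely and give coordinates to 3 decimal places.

v -0.223 -3.463 -1.791
v 0.302 -3.127 -1.974
v -0.617 -2.457 -1.069
v -0.032 -3.054 -2.258
v -0.455 -3.172 -2.324
v -0.77 -3.427 -2.14
v -0.829 -3.699 -1.793
v -0.604 -3.861 -1.445
v -0.201 -3.836 -1.259
v 0.192 -3.637 -1.321
v 0.391 -3.357 -1.604
v 1.046 2.832 -1.394
v 1.566 3.28 -1.949
v 2.114 1.92 -1.131
v 2.634 2.368 -1.686
v 2.39 2.731 -0.919
v 1.73 3.295 -1.081
v 1.95 1.905 -1.999
v 1.29 2.469 -2.161
v 2.125 2.708 -2.323
v 2.397 3.218 -1.656
v 1.283 1.982 -1.424
v 1.555 2.492 -0.757
v 1.212 3.136 -1.695
v 2.468 2.064 -1.385
v 2.324 2.277 -0.934
v 2.63 2.541 -1.261
v 1.309 3.145 -1.185
v 1.614 3.409 -1.511
v 2.099 3.086 -0.905
v 2.066 1.791 -1.569
v 2.371 2.055 -1.895
v 1.05 2.659 -1.819
v 1.356 2.923 -2.146
v 1.581 2.114 -2.175
v 1.846 3.063 -2.241
v 2.474 2.527 -2.086
v 2.072 2.255 -2.27
v 1.684 2.586 -2.365
v 2.006 3.363 -1.849
v 2.634 2.827 -1.694
v 2.49 3.041 -1.243
v 2.102 3.372 -1.338
v 2.334 3.027 -2.068
v 1.046 2.373 -1.386
v 1.674 1.837 -1.231
v 1.578 1.828 -1.742
v 1.19 2.159 -1.837
v 1.206 2.673 -0.994
v 1.834 2.137 -0.839
v 1.996 2.614 -0.715
v 1.608 2.945 -0.81
v 1.346 2.173 -1.012
v -4.54 -3.525 -4.547
v -4.672 -4.25 -3.562
v -3.597 -2.67 -3.792
v -3.729 -3.395 -2.807
v -3.891 -4.005 -4.813
v -4.023 -4.73 -3.828
v -2.948 -3.15 -4.058
v -3.08 -3.875 -3.073
v 4.163 -3.695 -5.019
v 4.605 -4.643 -4.182
v 2.883 -3.468 -4.086
v 3.326 -4.416 -3.249
v 4.634 -3.044 -4.531
v 5.077 -3.992 -3.694
v 3.355 -2.817 -3.598
v 3.797 -3.765 -2.761
v 3.482 0.571 0.467
v 3.278 -0.232 1.349
v 3.012 1.1 0.839
v 2.808 0.297 1.722
v 4.732 1.123 1.258
v 4.528 0.32 2.141
v 4.262 1.652 1.631
v 4.058 0.849 2.513
f 2 1 4
f 2 4 3
f 4 1 5
f 4 5 3
f 5 1 6
f 5 6 3
f 6 1 7
f 6 7 3
f 7 1 8
f 7 8 3
f 8 1 9
f 8 9 3
f 9 1 10
f 9 10 3
f 10 1 11
f 10 11 3
f 11 1 2
f 11 2 3
f 12 49 28
f 49 23 52
f 28 52 17
f 49 52 28
f 12 28 24
f 28 17 29
f 24 29 13
f 28 29 24
f 12 24 33
f 24 13 34
f 33 34 19
f 24 34 33
f 12 33 45
f 33 19 48
f 45 48 22
f 33 48 45
f 12 45 49
f 45 22 53
f 49 53 23
f 45 53 49
f 13 29 40
f 29 17 43
f 40 43 21
f 29 43 40
f 17 52 30
f 52 23 51
f 30 51 16
f 52 51 30
f 23 53 50
f 53 22 46
f 50 46 14
f 53 46 50
f 22 48 47
f 48 19 35
f 47 35 18
f 48 35 47
f 19 34 39
f 34 13 36
f 39 36 20
f 34 36 39
f 15 41 27
f 41 21 42
f 27 42 16
f 41 42 27
f 15 27 25
f 27 16 26
f 25 26 14
f 27 26 25
f 15 25 32
f 25 14 31
f 32 31 18
f 25 31 32
f 15 32 37
f 32 18 38
f 37 38 20
f 32 38 37
f 15 37 41
f 37 20 44
f 41 44 21
f 37 44 41
f 16 42 30
f 42 21 43
f 30 43 17
f 42 43 30
f 14 26 50
f 26 16 51
f 50 51 23
f 26 51 50
f 18 31 47
f 31 14 46
f 47 46 22
f 31 46 47
f 20 38 39
f 38 18 35
f 39 35 19
f 38 35 39
f 21 44 40
f 44 20 36
f 40 36 13
f 44 36 40
f 55 57 54
f 58 55 54
f 54 57 56
f 56 58 54
f 55 61 57
f 59 55 58
f 59 61 55
f 57 61 56
f 60 58 56
f 56 61 60
f 60 59 58
f 61 59 60
f 63 65 62
f 66 63 62
f 62 65 64
f 64 66 62
f 63 69 65
f 67 63 66
f 67 69 63
f 65 69 64
f 68 66 64
f 64 69 68
f 68 67 66
f 69 67 68
f 71 73 70
f 74 71 70
f 70 73 72
f 72 74 70
f 71 77 73
f 75 71 74
f 75 77 71
f 73 77 72
f 76 74 72
f 72 77 76
f 76 75 74
f 77 75 76



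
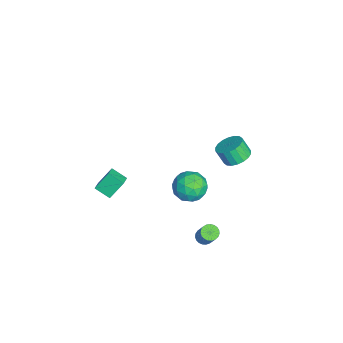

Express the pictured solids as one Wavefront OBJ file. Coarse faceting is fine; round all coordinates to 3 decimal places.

v 3.573 -3.794 1.046
v 3.191 -4.599 1.522
v 3.259 -3.05 2.052
v 2.877 -3.855 2.528
v 4.323 -3.945 1.392
v 3.941 -4.75 1.868
v 4.009 -3.201 2.398
v 3.627 -4.006 2.874
v 0.427 1.314 -1.706
v 1.072 0.841 -2.419
v -0.472 -0.161 -1.541
v 0.173 -0.634 -2.254
v 0.549 -0.365 -1.286
v 1.105 0.546 -1.389
v -0.505 0.134 -2.571
v 0.051 1.045 -2.674
v 0.496 0.111 -2.954
v 1.148 -0.197 -2.16
v -0.548 0.877 -1.8
v 0.104 0.569 -1.006
v 0.829 1.207 -2.077
v -0.229 -0.527 -1.883
v -0.007 -0.369 -1.314
v 0.372 -0.647 -1.733
v 0.848 1.034 -1.471
v 1.227 0.756 -1.891
v 0.92 0.047 -1.225
v -0.627 -0.076 -2.069
v -0.248 -0.354 -2.489
v 0.228 1.327 -2.227
v 0.607 1.049 -2.646
v -0.32 0.633 -2.735
v 0.869 0.5 -2.811
v 0.341 -0.367 -2.714
v -0.058 0.084 -2.9
v 0.269 0.62 -2.96
v 1.252 0.318 -2.344
v 0.724 -0.548 -2.247
v 0.945 -0.39 -1.678
v 1.272 0.145 -1.738
v 0.914 -0.11 -2.659
v -0.124 1.228 -1.713
v -0.652 0.362 -1.616
v -0.672 0.535 -2.222
v -0.345 1.07 -2.282
v 0.259 1.047 -1.246
v -0.269 0.18 -1.149
v 0.331 0.06 -1
v 0.658 0.596 -1.06
v -0.314 0.79 -1.301
v 3.359 1.128 -3.353
v 3.738 0.817 -3.525
v 4.621 1.102 -2.1
v 4.241 1.412 -1.927
v 3.8 1.01 -3.602
v 4.682 1.294 -2.177
v 3.785 1.223 -3.635
v 4.667 1.507 -2.21
v 3.696 1.42 -3.62
v 4.579 1.704 -2.195
v 3.549 1.566 -3.558
v 4.432 1.85 -2.133
v 3.37 1.636 -3.461
v 4.252 1.921 -2.036
v 3.188 1.619 -3.345
v 4.07 1.903 -1.92
v 3.036 1.516 -3.23
v 3.918 1.801 -1.805
v 2.94 1.347 -3.137
v 3.822 1.631 -1.712
v 2.916 1.139 -3.081
v 3.798 1.424 -1.656
v 2.969 0.93 -3.071
v 3.851 1.214 -1.646
v 3.089 0.755 -3.111
v 3.971 1.039 -1.686
v 3.256 0.644 -3.192
v 4.138 0.928 -1.767
v 3.441 0.617 -3.301
v 4.323 0.901 -1.876
v 3.611 0.678 -3.419
v 4.494 0.963 -1.994
v -3.535 3.123 -3.266
v -2.923 2.502 -3.445
v -3.153 1.996 -2.472
v -3.765 2.617 -2.294
v -2.715 2.778 -3.252
v -2.945 2.272 -2.279
v -2.669 3.122 -3.061
v -2.899 2.616 -2.089
v -2.794 3.467 -2.912
v -3.025 2.961 -1.94
v -3.067 3.743 -2.832
v -3.297 3.237 -1.86
v -3.432 3.897 -2.839
v -3.662 3.391 -1.867
v -3.817 3.897 -2.93
v -4.047 3.391 -1.958
v -4.147 3.744 -3.088
v -4.377 3.238 -2.115
v -4.355 3.468 -3.281
v -4.585 2.962 -2.308
v -4.401 3.124 -3.471
v -4.631 2.618 -2.499
v -4.275 2.779 -3.62
v -4.506 2.273 -2.648
v -4.003 2.503 -3.7
v -4.233 1.997 -2.728
v -3.638 2.349 -3.693
v -3.868 1.843 -2.721
v -3.253 2.349 -3.602
v -3.483 1.843 -2.63
f 2 4 1
f 5 2 1
f 1 4 3
f 3 5 1
f 2 8 4
f 6 2 5
f 6 8 2
f 4 8 3
f 7 5 3
f 3 8 7
f 7 6 5
f 8 6 7
f 9 46 25
f 46 20 49
f 25 49 14
f 46 49 25
f 9 25 21
f 25 14 26
f 21 26 10
f 25 26 21
f 9 21 30
f 21 10 31
f 30 31 16
f 21 31 30
f 9 30 42
f 30 16 45
f 42 45 19
f 30 45 42
f 9 42 46
f 42 19 50
f 46 50 20
f 42 50 46
f 10 26 37
f 26 14 40
f 37 40 18
f 26 40 37
f 14 49 27
f 49 20 48
f 27 48 13
f 49 48 27
f 20 50 47
f 50 19 43
f 47 43 11
f 50 43 47
f 19 45 44
f 45 16 32
f 44 32 15
f 45 32 44
f 16 31 36
f 31 10 33
f 36 33 17
f 31 33 36
f 12 38 24
f 38 18 39
f 24 39 13
f 38 39 24
f 12 24 22
f 24 13 23
f 22 23 11
f 24 23 22
f 12 22 29
f 22 11 28
f 29 28 15
f 22 28 29
f 12 29 34
f 29 15 35
f 34 35 17
f 29 35 34
f 12 34 38
f 34 17 41
f 38 41 18
f 34 41 38
f 13 39 27
f 39 18 40
f 27 40 14
f 39 40 27
f 11 23 47
f 23 13 48
f 47 48 20
f 23 48 47
f 15 28 44
f 28 11 43
f 44 43 19
f 28 43 44
f 17 35 36
f 35 15 32
f 36 32 16
f 35 32 36
f 18 41 37
f 41 17 33
f 37 33 10
f 41 33 37
f 52 51 55
f 52 55 53
f 53 55 56
f 53 56 54
f 55 51 57
f 55 57 56
f 56 57 58
f 56 58 54
f 57 51 59
f 57 59 58
f 58 59 60
f 58 60 54
f 59 51 61
f 59 61 60
f 60 61 62
f 60 62 54
f 61 51 63
f 61 63 62
f 62 63 64
f 62 64 54
f 63 51 65
f 63 65 64
f 64 65 66
f 64 66 54
f 65 51 67
f 65 67 66
f 66 67 68
f 66 68 54
f 67 51 69
f 67 69 68
f 68 69 70
f 68 70 54
f 69 51 71
f 69 71 70
f 70 71 72
f 70 72 54
f 71 51 73
f 71 73 72
f 72 73 74
f 72 74 54
f 73 51 75
f 73 75 74
f 74 75 76
f 74 76 54
f 75 51 77
f 75 77 76
f 76 77 78
f 76 78 54
f 77 51 79
f 77 79 78
f 78 79 80
f 78 80 54
f 79 51 81
f 79 81 80
f 80 81 82
f 80 82 54
f 81 51 52
f 81 52 82
f 82 52 53
f 82 53 54
f 84 83 87
f 84 87 85
f 85 87 88
f 85 88 86
f 87 83 89
f 87 89 88
f 88 89 90
f 88 90 86
f 89 83 91
f 89 91 90
f 90 91 92
f 90 92 86
f 91 83 93
f 91 93 92
f 92 93 94
f 92 94 86
f 93 83 95
f 93 95 94
f 94 95 96
f 94 96 86
f 95 83 97
f 95 97 96
f 96 97 98
f 96 98 86
f 97 83 99
f 97 99 98
f 98 99 100
f 98 100 86
f 99 83 101
f 99 101 100
f 100 101 102
f 100 102 86
f 101 83 103
f 101 103 102
f 102 103 104
f 102 104 86
f 103 83 105
f 103 105 104
f 104 105 106
f 104 106 86
f 105 83 107
f 105 107 106
f 106 107 108
f 106 108 86
f 107 83 109
f 107 109 108
f 108 109 110
f 108 110 86
f 109 83 111
f 109 111 110
f 110 111 112
f 110 112 86
f 111 83 84
f 111 84 112
f 112 84 85
f 112 85 86



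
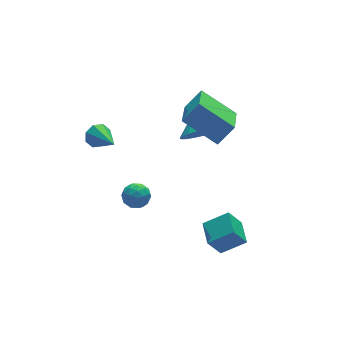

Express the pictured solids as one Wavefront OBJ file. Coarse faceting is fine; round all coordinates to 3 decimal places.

v 3.698 2.186 -0.75
v 4.665 1.878 -0.482
v 3.842 3.214 -0.09
v 4.74 2.103 -0.849
v 4.634 2.342 -1.198
v 4.367 2.554 -1.47
v 3.983 2.703 -1.618
v 3.551 2.762 -1.615
v 3.144 2.721 -1.463
v 2.832 2.588 -1.187
v 2.671 2.386 -0.836
v 2.686 2.149 -0.47
v 2.877 1.918 -0.152
v 3.21 1.733 0.062
v 3.627 1.627 0.137
v 4.056 1.618 0.057
v 4.423 1.707 -0.161
v 2.658 -1.34 2.284
v 1.53 -0.035 3.374
v 3.639 0.282 1.357
v 2.511 1.587 2.447
v 3.509 -1.347 3.173
v 2.381 -0.042 4.263
v 4.49 0.275 2.246
v 3.362 1.58 3.336
v -1.775 1.796 2.11
v -1.388 2.049 2.567
v -1.685 0.244 2.89
v -1.87 2.081 2.686
v -2.297 1.946 2.468
v -2.418 1.724 2.04
v -2.162 1.544 1.653
v -1.681 1.512 1.533
v -1.254 1.646 1.751
v -1.133 1.869 2.179
v 1.502 -3.936 -3.014
v 0.879 -3.813 -1.995
v 1.887 -2.74 -2.922
v 1.264 -2.617 -1.904
v 2.596 -4.343 -2.296
v 1.973 -4.22 -1.278
v 2.981 -3.147 -2.205
v 2.358 -3.024 -1.186
v -2.645 -2.627 2.219
v -2.244 -2.383 2.701
v -2.116 -3.577 2.259
v -1.715 -3.333 2.741
v -2.364 -3.451 2.872
v -2.691 -2.864 2.847
v -1.669 -3.096 2.113
v -1.996 -2.509 2.088
v -1.64 -2.673 2.636
v -2.071 -2.893 3.104
v -2.289 -3.067 1.856
v -2.72 -3.287 2.324
v -2.491 -2.421 2.456
v -1.869 -3.539 2.504
v -2.251 -3.608 2.58
v -2.015 -3.465 2.864
v -2.754 -2.704 2.542
v -2.518 -2.561 2.825
v -2.589 -3.189 2.926
v -1.842 -3.399 2.135
v -1.606 -3.256 2.418
v -2.345 -2.495 2.096
v -2.109 -2.352 2.38
v -1.771 -2.771 2.034
v -1.901 -2.449 2.702
v -1.589 -3.007 2.725
v -1.562 -2.868 2.356
v -1.754 -2.522 2.341
v -2.153 -2.578 2.977
v -1.842 -3.136 3.001
v -2.224 -3.206 3.077
v -2.416 -2.86 3.063
v -1.799 -2.748 2.939
v -2.518 -2.824 1.959
v -2.207 -3.382 1.983
v -1.944 -3.1 1.897
v -2.136 -2.754 1.883
v -2.771 -2.953 2.235
v -2.459 -3.511 2.258
v -2.606 -3.438 2.619
v -2.798 -3.092 2.604
v -2.561 -3.212 2.021
f 2 1 4
f 2 4 3
f 4 1 5
f 4 5 3
f 5 1 6
f 5 6 3
f 6 1 7
f 6 7 3
f 7 1 8
f 7 8 3
f 8 1 9
f 8 9 3
f 9 1 10
f 9 10 3
f 10 1 11
f 10 11 3
f 11 1 12
f 11 12 3
f 12 1 13
f 12 13 3
f 13 1 14
f 13 14 3
f 14 1 15
f 14 15 3
f 15 1 16
f 15 16 3
f 16 1 17
f 16 17 3
f 17 1 2
f 17 2 3
f 19 21 18
f 22 19 18
f 18 21 20
f 20 22 18
f 19 25 21
f 23 19 22
f 23 25 19
f 21 25 20
f 24 22 20
f 20 25 24
f 24 23 22
f 25 23 24
f 27 26 29
f 27 29 28
f 29 26 30
f 29 30 28
f 30 26 31
f 30 31 28
f 31 26 32
f 31 32 28
f 32 26 33
f 32 33 28
f 33 26 34
f 33 34 28
f 34 26 35
f 34 35 28
f 35 26 27
f 35 27 28
f 37 39 36
f 40 37 36
f 36 39 38
f 38 40 36
f 37 43 39
f 41 37 40
f 41 43 37
f 39 43 38
f 42 40 38
f 38 43 42
f 42 41 40
f 43 41 42
f 44 81 60
f 81 55 84
f 60 84 49
f 81 84 60
f 44 60 56
f 60 49 61
f 56 61 45
f 60 61 56
f 44 56 65
f 56 45 66
f 65 66 51
f 56 66 65
f 44 65 77
f 65 51 80
f 77 80 54
f 65 80 77
f 44 77 81
f 77 54 85
f 81 85 55
f 77 85 81
f 45 61 72
f 61 49 75
f 72 75 53
f 61 75 72
f 49 84 62
f 84 55 83
f 62 83 48
f 84 83 62
f 55 85 82
f 85 54 78
f 82 78 46
f 85 78 82
f 54 80 79
f 80 51 67
f 79 67 50
f 80 67 79
f 51 66 71
f 66 45 68
f 71 68 52
f 66 68 71
f 47 73 59
f 73 53 74
f 59 74 48
f 73 74 59
f 47 59 57
f 59 48 58
f 57 58 46
f 59 58 57
f 47 57 64
f 57 46 63
f 64 63 50
f 57 63 64
f 47 64 69
f 64 50 70
f 69 70 52
f 64 70 69
f 47 69 73
f 69 52 76
f 73 76 53
f 69 76 73
f 48 74 62
f 74 53 75
f 62 75 49
f 74 75 62
f 46 58 82
f 58 48 83
f 82 83 55
f 58 83 82
f 50 63 79
f 63 46 78
f 79 78 54
f 63 78 79
f 52 70 71
f 70 50 67
f 71 67 51
f 70 67 71
f 53 76 72
f 76 52 68
f 72 68 45
f 76 68 72



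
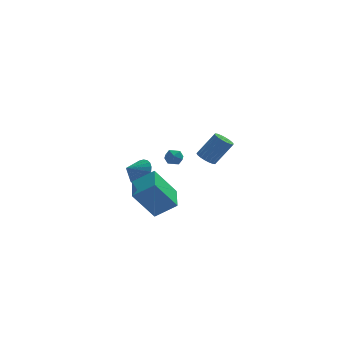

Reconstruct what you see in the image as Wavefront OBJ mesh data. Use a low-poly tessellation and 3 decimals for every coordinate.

v -2.053 -4.73 0.154
v -0.816 -4.952 1.044
v -1.844 -2.919 0.316
v -0.607 -3.141 1.206
v -0.813 -4.719 -1.566
v 0.424 -4.941 -0.676
v -0.604 -2.908 -1.404
v 0.633 -3.13 -0.514
v -0.583 3.738 -2.416
v -0.032 2.998 -2.029
v -1.477 3.382 -1.824
v 0.027 3.282 -1.768
v -0.006 3.635 -1.606
v -0.127 4.004 -1.567
v -0.317 4.332 -1.657
v -0.548 4.57 -1.862
v -0.784 4.682 -2.152
v -0.99 4.649 -2.483
v -1.133 4.478 -2.802
v -1.193 4.194 -3.064
v -1.16 3.841 -3.226
v -1.039 3.472 -3.265
v -0.848 3.144 -3.175
v -0.617 2.906 -2.969
v -0.381 2.795 -2.679
v -0.176 2.827 -2.349
v 2.528 -1.627 1.218
v 3.027 -1.424 0.836
v 4.071 -1.311 2.26
v 3.572 -1.513 2.642
v 2.896 -1.173 0.912
v 3.941 -1.059 2.336
v 2.693 -1.011 1.048
v 3.737 -0.897 2.472
v 2.456 -0.971 1.218
v 3.501 -0.857 2.642
v 2.234 -1.061 1.388
v 3.279 -0.947 2.812
v 2.07 -1.263 1.524
v 3.115 -1.149 2.949
v 1.997 -1.537 1.6
v 3.042 -1.424 3.024
v 2.029 -1.829 1.6
v 3.073 -1.716 3.024
v 2.159 -2.081 1.524
v 3.204 -1.967 2.948
v 2.363 -2.243 1.388
v 3.407 -2.129 2.812
v 2.599 -2.283 1.218
v 3.644 -2.169 2.642
v 2.821 -2.193 1.048
v 3.866 -2.079 2.472
v 2.985 -1.991 0.911
v 4.03 -1.877 2.336
v 3.058 -1.716 0.836
v 4.103 -1.603 2.26
v 0.155 -1.622 1.403
v 0.457 -1.321 1.868
v 0.983 -1.539 0.812
v 1.285 -1.238 1.277
v 1.148 -1.851 1.334
v 0.636 -1.903 1.7
v 0.804 -0.957 0.98
v 0.292 -1.009 1.346
v 0.858 -0.911 1.607
v 1.071 -1.463 1.826
v 0.369 -1.397 0.854
v 0.582 -1.949 1.073
f 2 4 1
f 5 2 1
f 1 4 3
f 3 5 1
f 2 8 4
f 6 2 5
f 6 8 2
f 4 8 3
f 7 5 3
f 3 8 7
f 7 6 5
f 8 6 7
f 10 9 12
f 10 12 11
f 12 9 13
f 12 13 11
f 13 9 14
f 13 14 11
f 14 9 15
f 14 15 11
f 15 9 16
f 15 16 11
f 16 9 17
f 16 17 11
f 17 9 18
f 17 18 11
f 18 9 19
f 18 19 11
f 19 9 20
f 19 20 11
f 20 9 21
f 20 21 11
f 21 9 22
f 21 22 11
f 22 9 23
f 22 23 11
f 23 9 24
f 23 24 11
f 24 9 25
f 24 25 11
f 25 9 26
f 25 26 11
f 26 9 10
f 26 10 11
f 28 27 31
f 28 31 29
f 29 31 32
f 29 32 30
f 31 27 33
f 31 33 32
f 32 33 34
f 32 34 30
f 33 27 35
f 33 35 34
f 34 35 36
f 34 36 30
f 35 27 37
f 35 37 36
f 36 37 38
f 36 38 30
f 37 27 39
f 37 39 38
f 38 39 40
f 38 40 30
f 39 27 41
f 39 41 40
f 40 41 42
f 40 42 30
f 41 27 43
f 41 43 42
f 42 43 44
f 42 44 30
f 43 27 45
f 43 45 44
f 44 45 46
f 44 46 30
f 45 27 47
f 45 47 46
f 46 47 48
f 46 48 30
f 47 27 49
f 47 49 48
f 48 49 50
f 48 50 30
f 49 27 51
f 49 51 50
f 50 51 52
f 50 52 30
f 51 27 53
f 51 53 52
f 52 53 54
f 52 54 30
f 53 27 55
f 53 55 54
f 54 55 56
f 54 56 30
f 55 27 28
f 55 28 56
f 56 28 29
f 56 29 30
f 57 68 62
f 57 62 58
f 57 58 64
f 57 64 67
f 57 67 68
f 58 62 66
f 62 68 61
f 68 67 59
f 67 64 63
f 64 58 65
f 60 66 61
f 60 61 59
f 60 59 63
f 60 63 65
f 60 65 66
f 61 66 62
f 59 61 68
f 63 59 67
f 65 63 64
f 66 65 58



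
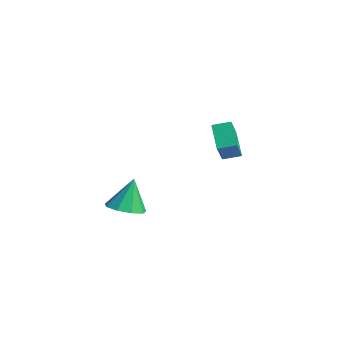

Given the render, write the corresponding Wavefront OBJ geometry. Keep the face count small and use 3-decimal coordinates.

v 3.621 -3.213 0.776
v 4.504 -2.79 0.734
v 3.419 -2.627 2.444
v 4.035 -2.36 0.527
v 3.371 -2.328 0.435
v 2.825 -2.711 0.503
v 2.651 -3.328 0.699
v 2.931 -3.891 0.93
v 3.534 -4.137 1.089
v 4.178 -3.95 1.102
v 4.561 -3.418 0.962
v 1.817 2.829 3.188
v 2.425 2.142 4.323
v 2.29 3.622 3.414
v 2.898 2.934 4.549
v 3.042 2.366 2.251
v 3.65 1.678 3.386
v 3.515 3.158 2.477
v 4.123 2.471 3.612
f 2 1 4
f 2 4 3
f 4 1 5
f 4 5 3
f 5 1 6
f 5 6 3
f 6 1 7
f 6 7 3
f 7 1 8
f 7 8 3
f 8 1 9
f 8 9 3
f 9 1 10
f 9 10 3
f 10 1 11
f 10 11 3
f 11 1 2
f 11 2 3
f 13 15 12
f 16 13 12
f 12 15 14
f 14 16 12
f 13 19 15
f 17 13 16
f 17 19 13
f 15 19 14
f 18 16 14
f 14 19 18
f 18 17 16
f 19 17 18



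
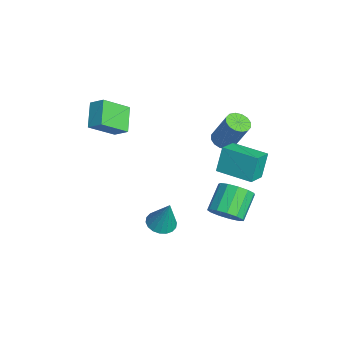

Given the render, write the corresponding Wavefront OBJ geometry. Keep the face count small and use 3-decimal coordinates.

v -0.821 3.565 1.366
v -0.142 3.247 1.239
v 0.539 3.936 3.147
v -0.139 4.255 3.274
v -0.112 3.612 1.096
v 0.569 4.301 3.004
v -0.271 3.965 1.025
v 0.41 4.654 2.933
v -0.578 4.211 1.046
v 0.104 4.9 2.954
v -0.949 4.283 1.153
v -0.268 4.973 3.061
v -1.286 4.164 1.316
v -0.605 4.853 3.224
v -1.499 3.884 1.493
v -0.818 4.573 3.401
v -1.529 3.519 1.636
v -0.848 4.208 3.544
v -1.37 3.166 1.707
v -0.689 3.855 3.615
v -1.064 2.92 1.686
v -0.382 3.609 3.594
v -0.692 2.847 1.579
v -0.011 3.537 3.487
v -0.355 2.967 1.416
v 0.326 3.656 3.324
v -1.731 -2.374 1.831
v -1.183 -3.897 3.04
v -3.109 -2.075 2.833
v -2.562 -3.598 4.042
v -1.158 -1.702 2.418
v -0.611 -3.225 3.627
v -2.537 -1.403 3.42
v -1.989 -2.926 4.629
v 1.731 -0.314 -3.194
v 2.376 0.201 -3.501
v 2.349 0.074 -1.246
v 2.078 0.452 -3.456
v 1.711 0.551 -3.359
v 1.349 0.478 -3.23
v 1.062 0.249 -3.094
v 0.908 -0.091 -2.977
v 0.916 -0.476 -2.903
v 1.087 -0.828 -2.887
v 1.384 -1.079 -2.932
v 1.751 -1.178 -3.029
v 2.113 -1.105 -3.158
v 2.4 -0.876 -3.294
v 2.554 -0.536 -3.411
v 2.546 -0.151 -3.485
v 2.121 3.204 1.484
v 1.705 3.603 3.03
v 3.448 4.855 1.414
v 3.033 5.254 2.961
v 3.087 2.446 1.939
v 2.672 2.845 3.486
v 4.415 4.097 1.87
v 3.999 4.496 3.416
v 2.163 3.182 -2.669
v 2.819 4.024 -2.594
v 1.613 4.86 -1.436
v 0.957 4.018 -1.511
v 2.451 4.136 -3.058
v 1.245 4.973 -1.9
v 1.992 3.945 -3.399
v 0.785 4.782 -2.241
v 1.587 3.512 -3.508
v 0.38 4.348 -2.35
v 1.365 2.974 -3.35
v 0.158 3.81 -2.192
v 1.396 2.502 -2.977
v 0.19 3.339 -1.819
v 1.671 2.246 -2.505
v 0.465 3.082 -1.347
v 2.102 2.287 -2.086
v 0.896 3.124 -0.928
v 2.553 2.612 -1.851
v 1.346 3.449 -0.693
v 2.88 3.118 -1.877
v 1.673 3.955 -0.719
v 2.979 3.644 -2.154
v 1.772 4.481 -0.996
f 2 1 5
f 2 5 3
f 3 5 6
f 3 6 4
f 5 1 7
f 5 7 6
f 6 7 8
f 6 8 4
f 7 1 9
f 7 9 8
f 8 9 10
f 8 10 4
f 9 1 11
f 9 11 10
f 10 11 12
f 10 12 4
f 11 1 13
f 11 13 12
f 12 13 14
f 12 14 4
f 13 1 15
f 13 15 14
f 14 15 16
f 14 16 4
f 15 1 17
f 15 17 16
f 16 17 18
f 16 18 4
f 17 1 19
f 17 19 18
f 18 19 20
f 18 20 4
f 19 1 21
f 19 21 20
f 20 21 22
f 20 22 4
f 21 1 23
f 21 23 22
f 22 23 24
f 22 24 4
f 23 1 25
f 23 25 24
f 24 25 26
f 24 26 4
f 25 1 2
f 25 2 26
f 26 2 3
f 26 3 4
f 28 30 27
f 31 28 27
f 27 30 29
f 29 31 27
f 28 34 30
f 32 28 31
f 32 34 28
f 30 34 29
f 33 31 29
f 29 34 33
f 33 32 31
f 34 32 33
f 36 35 38
f 36 38 37
f 38 35 39
f 38 39 37
f 39 35 40
f 39 40 37
f 40 35 41
f 40 41 37
f 41 35 42
f 41 42 37
f 42 35 43
f 42 43 37
f 43 35 44
f 43 44 37
f 44 35 45
f 44 45 37
f 45 35 46
f 45 46 37
f 46 35 47
f 46 47 37
f 47 35 48
f 47 48 37
f 48 35 49
f 48 49 37
f 49 35 50
f 49 50 37
f 50 35 36
f 50 36 37
f 52 54 51
f 55 52 51
f 51 54 53
f 53 55 51
f 52 58 54
f 56 52 55
f 56 58 52
f 54 58 53
f 57 55 53
f 53 58 57
f 57 56 55
f 58 56 57
f 60 59 63
f 60 63 61
f 61 63 64
f 61 64 62
f 63 59 65
f 63 65 64
f 64 65 66
f 64 66 62
f 65 59 67
f 65 67 66
f 66 67 68
f 66 68 62
f 67 59 69
f 67 69 68
f 68 69 70
f 68 70 62
f 69 59 71
f 69 71 70
f 70 71 72
f 70 72 62
f 71 59 73
f 71 73 72
f 72 73 74
f 72 74 62
f 73 59 75
f 73 75 74
f 74 75 76
f 74 76 62
f 75 59 77
f 75 77 76
f 76 77 78
f 76 78 62
f 77 59 79
f 77 79 78
f 78 79 80
f 78 80 62
f 79 59 81
f 79 81 80
f 80 81 82
f 80 82 62
f 81 59 60
f 81 60 82
f 82 60 61
f 82 61 62



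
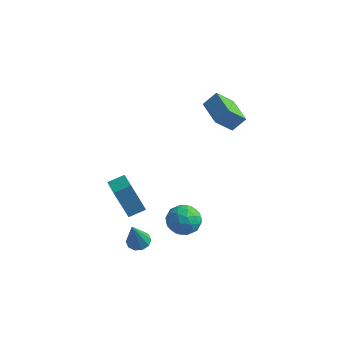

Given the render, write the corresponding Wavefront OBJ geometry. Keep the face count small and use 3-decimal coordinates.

v -0.092 2.231 3.986
v 0.446 2.808 4.781
v -1.595 3.45 4.117
v -1.057 4.027 4.912
v 0.517 3.093 2.948
v 1.055 3.67 3.743
v -0.986 4.312 3.079
v -0.448 4.889 3.874
v -3.988 -1.301 -2.457
v -4.719 -1.648 -0.433
v -3.35 -0.536 -2.095
v -4.081 -0.882 -0.071
v -2.959 -2.258 -2.249
v -3.69 -2.604 -0.225
v -2.321 -1.492 -1.887
v -3.052 -1.839 0.137
v 0.034 -2.325 -0.151
v 0.816 -2.317 0.536
v 0.964 -3.263 -1.196
v 1.746 -3.255 -0.509
v 0.872 -3.779 -0.297
v 0.298 -3.2 0.349
v 1.482 -2.38 -1.009
v 0.908 -1.801 -0.363
v 1.711 -2.351 0.006
v 1.334 -3.215 0.446
v 0.446 -2.365 -1.106
v 0.069 -3.229 -0.666
v 0.344 -2.239 0.285
v 1.436 -3.341 -0.945
v 0.923 -3.65 -0.82
v 1.382 -3.645 -0.416
v 0.039 -2.758 0.175
v 0.498 -2.753 0.579
v 0.531 -3.612 0.089
v 1.282 -2.827 -1.239
v 1.741 -2.822 -0.835
v 0.398 -1.935 -0.244
v 0.857 -1.93 0.16
v 1.249 -1.968 -0.749
v 1.329 -2.254 0.377
v 1.876 -2.805 -0.238
v 1.721 -2.291 -0.532
v 1.383 -1.95 -0.152
v 1.108 -2.762 0.635
v 1.654 -3.313 0.021
v 1.14 -3.622 0.145
v 0.803 -3.281 0.525
v 1.634 -2.782 0.324
v 0.126 -2.267 -0.681
v 0.672 -2.818 -1.295
v 0.977 -2.299 -1.185
v 0.64 -1.958 -0.805
v -0.096 -2.775 -0.422
v 0.451 -3.326 -1.037
v 0.397 -3.63 -0.508
v 0.059 -3.289 -0.128
v 0.146 -2.798 -0.984
v -1.535 -3.514 -2.708
v -0.841 -3.564 -2.777
v -1.405 -4.366 -0.772
v -0.93 -3.179 -2.602
v -1.25 -2.922 -2.467
v -1.679 -2.89 -2.424
v -2.054 -3.097 -2.49
v -2.23 -3.463 -2.639
v -2.141 -3.848 -2.815
v -1.821 -4.105 -2.95
v -1.391 -4.137 -2.992
v -1.017 -3.93 -2.927
f 2 4 1
f 5 2 1
f 1 4 3
f 3 5 1
f 2 8 4
f 6 2 5
f 6 8 2
f 4 8 3
f 7 5 3
f 3 8 7
f 7 6 5
f 8 6 7
f 10 12 9
f 13 10 9
f 9 12 11
f 11 13 9
f 10 16 12
f 14 10 13
f 14 16 10
f 12 16 11
f 15 13 11
f 11 16 15
f 15 14 13
f 16 14 15
f 17 54 33
f 54 28 57
f 33 57 22
f 54 57 33
f 17 33 29
f 33 22 34
f 29 34 18
f 33 34 29
f 17 29 38
f 29 18 39
f 38 39 24
f 29 39 38
f 17 38 50
f 38 24 53
f 50 53 27
f 38 53 50
f 17 50 54
f 50 27 58
f 54 58 28
f 50 58 54
f 18 34 45
f 34 22 48
f 45 48 26
f 34 48 45
f 22 57 35
f 57 28 56
f 35 56 21
f 57 56 35
f 28 58 55
f 58 27 51
f 55 51 19
f 58 51 55
f 27 53 52
f 53 24 40
f 52 40 23
f 53 40 52
f 24 39 44
f 39 18 41
f 44 41 25
f 39 41 44
f 20 46 32
f 46 26 47
f 32 47 21
f 46 47 32
f 20 32 30
f 32 21 31
f 30 31 19
f 32 31 30
f 20 30 37
f 30 19 36
f 37 36 23
f 30 36 37
f 20 37 42
f 37 23 43
f 42 43 25
f 37 43 42
f 20 42 46
f 42 25 49
f 46 49 26
f 42 49 46
f 21 47 35
f 47 26 48
f 35 48 22
f 47 48 35
f 19 31 55
f 31 21 56
f 55 56 28
f 31 56 55
f 23 36 52
f 36 19 51
f 52 51 27
f 36 51 52
f 25 43 44
f 43 23 40
f 44 40 24
f 43 40 44
f 26 49 45
f 49 25 41
f 45 41 18
f 49 41 45
f 60 59 62
f 60 62 61
f 62 59 63
f 62 63 61
f 63 59 64
f 63 64 61
f 64 59 65
f 64 65 61
f 65 59 66
f 65 66 61
f 66 59 67
f 66 67 61
f 67 59 68
f 67 68 61
f 68 59 69
f 68 69 61
f 69 59 70
f 69 70 61
f 70 59 60
f 70 60 61



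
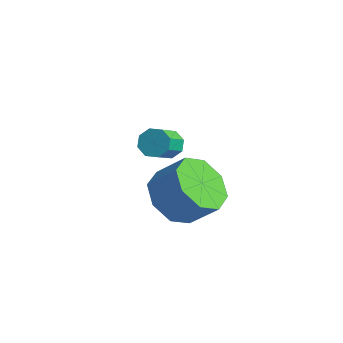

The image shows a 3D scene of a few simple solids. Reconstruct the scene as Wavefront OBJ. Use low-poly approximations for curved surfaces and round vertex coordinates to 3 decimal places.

v 3.195 -1.6 0.529
v 3.558 -1.749 0.158
v 3.889 -2.589 0.821
v 3.525 -2.44 1.191
v 3.711 -1.476 0.429
v 4.041 -2.316 1.091
v 3.561 -1.275 0.758
v 3.891 -2.116 1.42
v 3.197 -1.265 0.953
v 3.527 -2.106 1.615
v 2.831 -1.451 0.899
v 3.162 -2.291 1.562
v 2.679 -1.724 0.629
v 3.009 -2.564 1.291
v 2.829 -1.924 0.3
v 3.159 -2.765 0.962
v 3.193 -1.934 0.105
v 3.523 -2.775 0.767
v 2.532 -0.788 -2.794
v 3.362 -0.842 -3.515
v 4.198 -0.386 -2.586
v 3.368 -0.332 -1.866
v 2.971 -0.097 -3.529
v 3.807 0.359 -2.6
v 2.323 0.244 -3.113
v 3.159 0.7 -2.184
v 1.797 -0.02 -2.51
v 2.633 0.436 -1.581
v 1.702 -0.734 -2.074
v 2.538 -0.278 -1.145
v 2.093 -1.479 -2.06
v 2.929 -1.023 -1.131
v 2.741 -1.82 -2.476
v 3.577 -1.364 -1.547
v 3.267 -1.556 -3.079
v 4.103 -1.1 -2.15
f 2 1 5
f 2 5 3
f 3 5 6
f 3 6 4
f 5 1 7
f 5 7 6
f 6 7 8
f 6 8 4
f 7 1 9
f 7 9 8
f 8 9 10
f 8 10 4
f 9 1 11
f 9 11 10
f 10 11 12
f 10 12 4
f 11 1 13
f 11 13 12
f 12 13 14
f 12 14 4
f 13 1 15
f 13 15 14
f 14 15 16
f 14 16 4
f 15 1 17
f 15 17 16
f 16 17 18
f 16 18 4
f 17 1 2
f 17 2 18
f 18 2 3
f 18 3 4
f 20 19 23
f 20 23 21
f 21 23 24
f 21 24 22
f 23 19 25
f 23 25 24
f 24 25 26
f 24 26 22
f 25 19 27
f 25 27 26
f 26 27 28
f 26 28 22
f 27 19 29
f 27 29 28
f 28 29 30
f 28 30 22
f 29 19 31
f 29 31 30
f 30 31 32
f 30 32 22
f 31 19 33
f 31 33 32
f 32 33 34
f 32 34 22
f 33 19 35
f 33 35 34
f 34 35 36
f 34 36 22
f 35 19 20
f 35 20 36
f 36 20 21
f 36 21 22



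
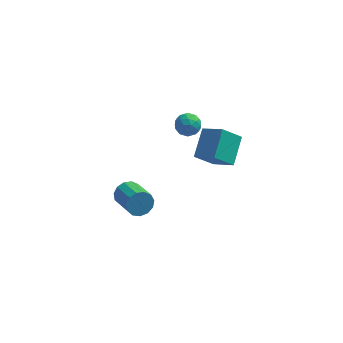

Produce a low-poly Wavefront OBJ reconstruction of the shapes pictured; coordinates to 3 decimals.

v -4.18 1.897 -3.957
v -3.756 1.798 -4.7
v -2.857 0.284 -3.985
v -3.28 0.383 -3.243
v -3.484 2.089 -4.425
v -2.585 0.576 -3.71
v -3.432 2.32 -4.002
v -2.533 0.807 -3.287
v -3.618 2.416 -3.565
v -2.719 0.903 -2.85
v -3.982 2.347 -3.252
v -3.083 0.834 -2.537
v -4.409 2.136 -3.164
v -3.509 0.622 -2.449
v -4.763 1.848 -3.327
v -3.863 0.335 -2.612
v -4.932 1.576 -3.691
v -4.032 0.062 -2.976
v -4.862 1.406 -4.139
v -3.963 -0.108 -3.424
v -4.575 1.391 -4.53
v -3.676 -0.122 -3.815
v -4.163 1.537 -4.739
v -3.264 0.024 -4.024
v 0.851 -0.322 1.77
v -0.182 -0.768 2.836
v 1.186 1.246 2.751
v 0.153 0.8 3.817
v 1.987 -1.06 2.563
v 0.954 -1.506 3.629
v 2.322 0.508 3.544
v 1.289 0.062 4.61
v -1.439 3.035 2.352
v -0.712 3.387 2.408
v -0.868 1.913 1.992
v -0.141 2.265 2.048
v -0.574 2.122 2.717
v -0.928 2.815 2.939
v -0.652 2.485 1.461
v -1.006 3.178 1.683
v -0.226 3.047 1.858
v -0.178 2.823 2.634
v -1.402 2.477 1.766
v -1.354 2.253 2.542
v -1.126 3.31 2.412
v -0.454 1.99 1.988
v -0.709 1.906 2.381
v -0.282 2.113 2.415
v -1.253 2.974 2.724
v -0.825 3.18 2.757
v -0.744 2.437 2.938
v -0.755 2.12 1.643
v -0.327 2.326 1.676
v -1.298 3.187 1.985
v -0.871 3.394 2.019
v -0.836 2.863 1.462
v -0.413 3.317 2.121
v -0.077 2.657 1.91
v -0.378 2.786 1.564
v -0.585 3.194 1.695
v -0.385 3.185 2.578
v -0.049 2.525 2.366
v -0.303 2.441 2.759
v -0.511 2.849 2.89
v -0.099 2.985 2.254
v -1.531 2.775 2.034
v -1.195 2.115 1.822
v -1.069 2.451 1.51
v -1.277 2.859 1.641
v -1.503 2.643 2.49
v -1.167 1.983 2.279
v -0.995 2.106 2.705
v -1.202 2.514 2.836
v -1.481 2.315 2.146
f 2 1 5
f 2 5 3
f 3 5 6
f 3 6 4
f 5 1 7
f 5 7 6
f 6 7 8
f 6 8 4
f 7 1 9
f 7 9 8
f 8 9 10
f 8 10 4
f 9 1 11
f 9 11 10
f 10 11 12
f 10 12 4
f 11 1 13
f 11 13 12
f 12 13 14
f 12 14 4
f 13 1 15
f 13 15 14
f 14 15 16
f 14 16 4
f 15 1 17
f 15 17 16
f 16 17 18
f 16 18 4
f 17 1 19
f 17 19 18
f 18 19 20
f 18 20 4
f 19 1 21
f 19 21 20
f 20 21 22
f 20 22 4
f 21 1 23
f 21 23 22
f 22 23 24
f 22 24 4
f 23 1 2
f 23 2 24
f 24 2 3
f 24 3 4
f 26 28 25
f 29 26 25
f 25 28 27
f 27 29 25
f 26 32 28
f 30 26 29
f 30 32 26
f 28 32 27
f 31 29 27
f 27 32 31
f 31 30 29
f 32 30 31
f 33 70 49
f 70 44 73
f 49 73 38
f 70 73 49
f 33 49 45
f 49 38 50
f 45 50 34
f 49 50 45
f 33 45 54
f 45 34 55
f 54 55 40
f 45 55 54
f 33 54 66
f 54 40 69
f 66 69 43
f 54 69 66
f 33 66 70
f 66 43 74
f 70 74 44
f 66 74 70
f 34 50 61
f 50 38 64
f 61 64 42
f 50 64 61
f 38 73 51
f 73 44 72
f 51 72 37
f 73 72 51
f 44 74 71
f 74 43 67
f 71 67 35
f 74 67 71
f 43 69 68
f 69 40 56
f 68 56 39
f 69 56 68
f 40 55 60
f 55 34 57
f 60 57 41
f 55 57 60
f 36 62 48
f 62 42 63
f 48 63 37
f 62 63 48
f 36 48 46
f 48 37 47
f 46 47 35
f 48 47 46
f 36 46 53
f 46 35 52
f 53 52 39
f 46 52 53
f 36 53 58
f 53 39 59
f 58 59 41
f 53 59 58
f 36 58 62
f 58 41 65
f 62 65 42
f 58 65 62
f 37 63 51
f 63 42 64
f 51 64 38
f 63 64 51
f 35 47 71
f 47 37 72
f 71 72 44
f 47 72 71
f 39 52 68
f 52 35 67
f 68 67 43
f 52 67 68
f 41 59 60
f 59 39 56
f 60 56 40
f 59 56 60
f 42 65 61
f 65 41 57
f 61 57 34
f 65 57 61

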